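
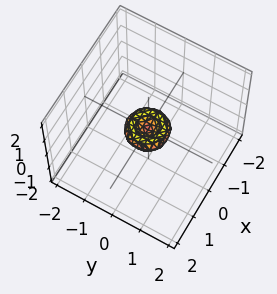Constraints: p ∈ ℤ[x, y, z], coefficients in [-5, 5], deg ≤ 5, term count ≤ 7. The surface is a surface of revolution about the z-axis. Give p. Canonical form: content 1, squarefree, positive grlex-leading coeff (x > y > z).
2*x^4 + 4*x^2*y^2 + 2*y^4 - x^2 - y^2 + 2*z^2

(a) Degree: a generic line meets the surface in up to 4 points, so deg p = 4.
(b) Symmetry: the z-axis is an axis of rotation, so x and y enter only as x² + y².
(c) Against the integer gridlines: it crosses the x-axis at the gridline x = 0; one z-axis crossing is at z = 0.
(d) Putting this together gives p.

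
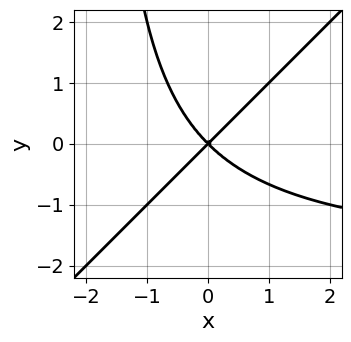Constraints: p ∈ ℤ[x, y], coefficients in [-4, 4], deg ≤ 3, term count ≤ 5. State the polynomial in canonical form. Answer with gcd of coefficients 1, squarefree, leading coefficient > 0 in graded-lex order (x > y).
(a) Degree: no degree-2 curve has this shape, so deg p = 3.
(b) Observable constraints: it meets the x-axis at x = 0 (among the integer gridlines); it crosses the y-axis at the gridline y = 0.
(c) Putting this together gives p.

x^2*y - x*y^2 + 2*x^2 - 2*y^2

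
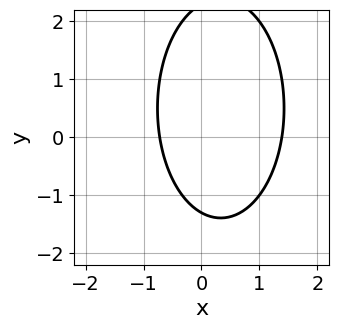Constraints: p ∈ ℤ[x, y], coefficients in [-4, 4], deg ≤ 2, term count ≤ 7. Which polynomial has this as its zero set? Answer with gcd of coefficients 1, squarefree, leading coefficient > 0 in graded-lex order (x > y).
(a) The degree is 2 — the shape is more complex than any degree-1 curve.
(b) The integer polynomial consistent with all of this is the stated p.

3*x^2 + y^2 - 2*x - y - 3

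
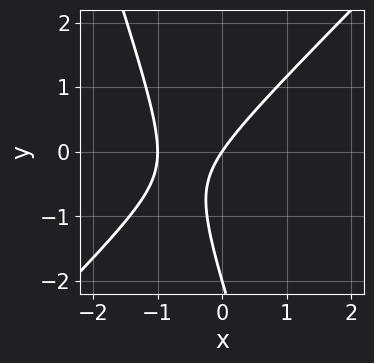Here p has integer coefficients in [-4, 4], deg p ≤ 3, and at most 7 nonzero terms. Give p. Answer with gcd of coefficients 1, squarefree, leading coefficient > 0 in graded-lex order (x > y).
(a) deg p = 2. No degree-1 curve has this shape.
(b) From the visible intercepts: the y-axis gridline crossings are at y ∈ {-2, 0}; the x-axis gridline crossings are at x ∈ {-1, 0}.
(c) Matching integer coefficients to the picture gives p.

3*x^2 - 2*x*y - y^2 + 3*x - 2*y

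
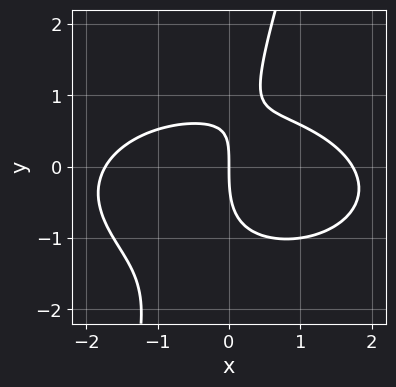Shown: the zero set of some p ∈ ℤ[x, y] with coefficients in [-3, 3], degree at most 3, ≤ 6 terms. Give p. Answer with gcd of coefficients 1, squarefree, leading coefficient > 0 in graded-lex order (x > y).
(a) Degree: no degree-2 curve has this shape, so deg p = 3.
(b) Against the integer gridlines: it meets the y-axis at y = 0 (among the integer gridlines); one x-axis crossing is at x = 0.
(c) The integer polynomial consistent with all of this is the stated p.

x^3 + 3*x*y^2 - y^3 + 2*x*y - 3*x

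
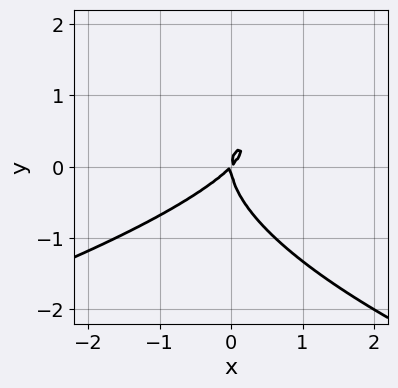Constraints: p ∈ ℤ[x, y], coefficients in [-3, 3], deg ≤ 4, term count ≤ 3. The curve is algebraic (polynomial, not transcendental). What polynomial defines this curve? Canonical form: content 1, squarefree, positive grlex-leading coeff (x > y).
1. Degree: no degree-2 curve has this shape, so deg p = 3.
2. Against the integer gridlines: it crosses the y-axis at the gridline y = 0; one x-axis crossing is at x = 0.
3. Together with the visible shape, these determine p as stated.

y^3 + x^2 - x*y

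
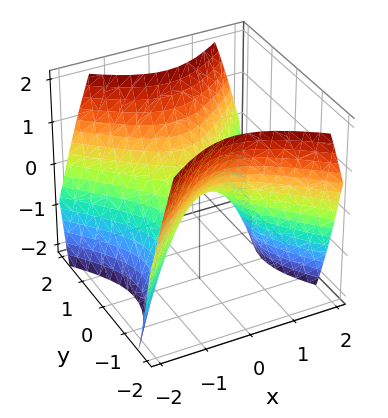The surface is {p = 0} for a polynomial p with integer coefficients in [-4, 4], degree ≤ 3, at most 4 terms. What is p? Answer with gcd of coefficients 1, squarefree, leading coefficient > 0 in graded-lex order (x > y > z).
deg p = 2. A saddle surface; a quadric.
Symmetries: it's symmetric under x → −x, forcing even powers of x; mirror symmetry y ↦ −y ⇒ only even powers of y.
Observable constraints: it crosses the x-axis at the gridline x = 0; it meets the y-axis at y = 0 (among the integer gridlines); one z-axis crossing is at z = 0.
Assembling these constraints gives the stated polynomial.

x^2 - y^2 + z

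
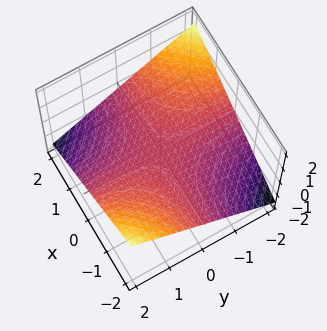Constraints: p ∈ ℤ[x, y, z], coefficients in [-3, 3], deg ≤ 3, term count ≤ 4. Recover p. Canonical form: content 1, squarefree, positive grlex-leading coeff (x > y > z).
(a) Degree: a hyperbolic paraboloid; a quadric, so deg p = 2.
(b) Observable constraints: every point of the x-axis in the box is on the surface; every point of the y-axis in the box is on the surface; it crosses the z-axis at the gridline z = 0.
(c) Matching integer coefficients to the picture gives p.

x*y + 3*z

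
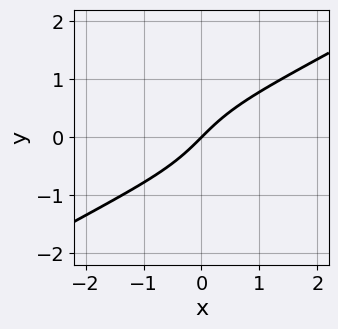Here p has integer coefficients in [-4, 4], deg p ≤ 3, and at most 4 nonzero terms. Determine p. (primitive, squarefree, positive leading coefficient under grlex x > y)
x^2*y - 3*y^3 + 3*x - 3*y

(a) deg p = 3. The shape is more complex than any degree-2 curve.
(b) Observable constraints: one x-axis crossing is at x = 0; one y-axis crossing is at y = 0.
(c) Matching integer coefficients to the picture gives p.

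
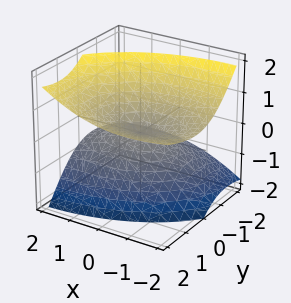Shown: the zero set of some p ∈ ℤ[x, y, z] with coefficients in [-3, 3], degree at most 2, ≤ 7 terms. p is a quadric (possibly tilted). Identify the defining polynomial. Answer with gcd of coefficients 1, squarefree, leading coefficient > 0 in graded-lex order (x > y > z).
x^2 + 2*x*z + 2*y^2 - 3*y*z - 3*z^2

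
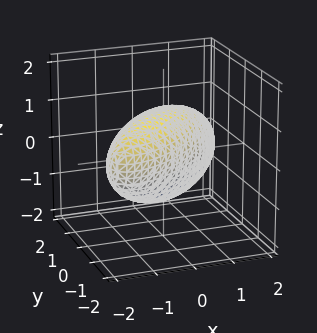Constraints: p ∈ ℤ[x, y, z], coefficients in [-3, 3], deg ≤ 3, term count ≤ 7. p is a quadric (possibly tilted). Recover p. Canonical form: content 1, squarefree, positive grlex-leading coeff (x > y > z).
2*x^2 - 3*x*y + 2*y^2 + y*z + 2*z^2 - 3

First, the degree is 2 — no degree-1 surface has this shape.
Finally, putting this together gives p.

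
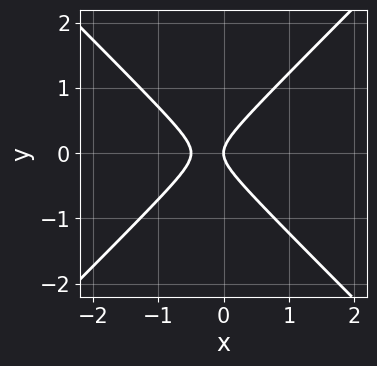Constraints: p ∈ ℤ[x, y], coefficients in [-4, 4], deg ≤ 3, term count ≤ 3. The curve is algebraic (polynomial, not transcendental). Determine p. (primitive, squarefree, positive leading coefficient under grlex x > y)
2*x^2 - 2*y^2 + x

1. deg p = 2. A generic line meets the curve in up to 2 points.
2. Symmetries: the y ↦ −y reflection is a symmetry, so y appears only in even powers.
3. From the visible intercepts: it crosses the y-axis at the gridline y = 0; one x-axis crossing is at x = 0.
4. Matching integer coefficients to the picture gives p.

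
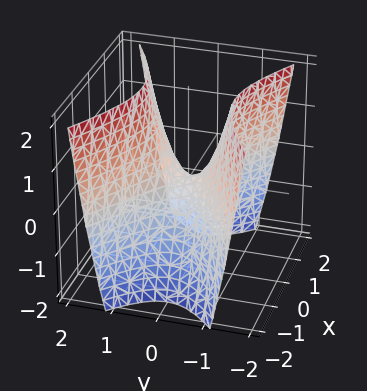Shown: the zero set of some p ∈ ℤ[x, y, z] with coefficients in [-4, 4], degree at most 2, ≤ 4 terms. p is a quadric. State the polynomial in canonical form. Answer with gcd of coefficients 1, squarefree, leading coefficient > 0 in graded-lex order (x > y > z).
(a) deg p = 2.
(b) Symmetries: it's symmetric under x → −x, forcing even powers of x; mirror symmetry y ↦ −y ⇒ only even powers of y.
(c) From the axis intercepts and sections: it crosses the z-axis at the gridline z = 0; it meets the y-axis at y = 0 (among the integer gridlines).
(d) Matching integer coefficients to the picture gives p.

x^2 - 2*y^2 + z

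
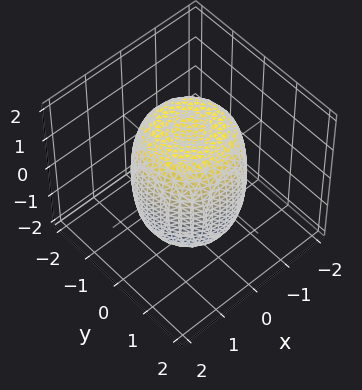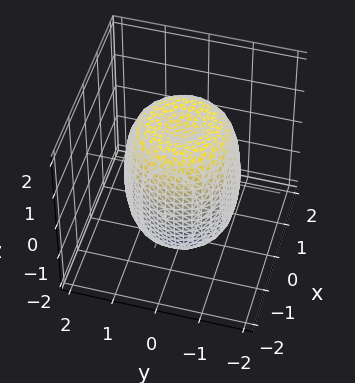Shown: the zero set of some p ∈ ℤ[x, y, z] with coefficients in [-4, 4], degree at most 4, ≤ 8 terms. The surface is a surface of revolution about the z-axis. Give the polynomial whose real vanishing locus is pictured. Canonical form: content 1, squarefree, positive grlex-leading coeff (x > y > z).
2*x^4 + 4*x^2*y^2 + 2*y^4 - 2*x^2 - 2*y^2 + z^2 - 2

First, deg p = 4. The shape is more complex than any degree-3 surface.
Next, symmetries: the z-axis is an axis of rotation, so x and y enter only as x² + y².
Then, reading off the gridlines: a circular section at z = 1 has radius between 1 and 2.
Finally, fitting integer coefficients to these (and the overall shape) gives p.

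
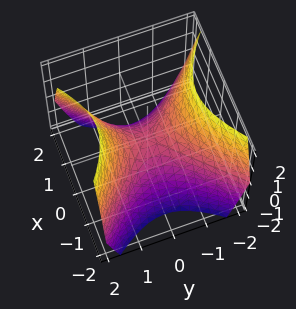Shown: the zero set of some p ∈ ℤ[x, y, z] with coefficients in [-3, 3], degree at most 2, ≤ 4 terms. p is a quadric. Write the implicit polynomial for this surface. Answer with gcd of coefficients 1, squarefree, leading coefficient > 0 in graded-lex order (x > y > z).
x^2 - y^2 + z

(a) The degree is 2 — a hyperbolic paraboloid; a quadric.
(b) Symmetries: the y ↦ −y reflection is a symmetry, so y appears only in even powers; mirror symmetry x ↦ −x ⇒ only even powers of x.
(c) Against the integer gridlines: it crosses the y-axis at the gridline y = 0; it crosses the z-axis at the gridline z = 0; it crosses the x-axis at the gridline x = 0.
(d) Solving for integer coefficients yields p as stated.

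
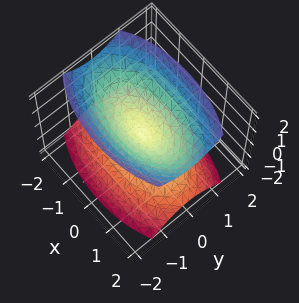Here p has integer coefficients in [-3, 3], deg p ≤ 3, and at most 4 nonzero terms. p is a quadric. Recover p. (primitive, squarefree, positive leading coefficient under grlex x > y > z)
(a) I count 2 distinct pieces.
(b) The degree is 2 — two nappes meeting at a single point; a quadric.
(c) Symmetries: it's symmetric under y → −y, forcing even powers of y; the z ↦ −z reflection is a symmetry, so z appears only in even powers; the x ↦ −x reflection is a symmetry, so x appears only in even powers.
(d) From the axis intercepts and sections: it meets the x-axis at x = 0 (among the integer gridlines); it crosses the y-axis at the gridline y = 0.
(e) Fitting integer coefficients to these (and the overall shape) gives p.

x^2 + 3*y^2 - 2*z^2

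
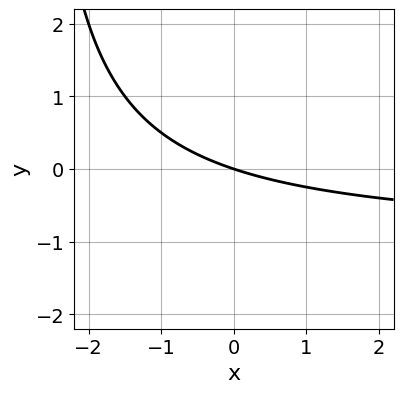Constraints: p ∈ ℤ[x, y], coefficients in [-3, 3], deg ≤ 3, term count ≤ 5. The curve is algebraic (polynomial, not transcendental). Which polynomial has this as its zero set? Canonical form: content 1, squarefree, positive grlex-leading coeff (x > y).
x*y + x + 3*y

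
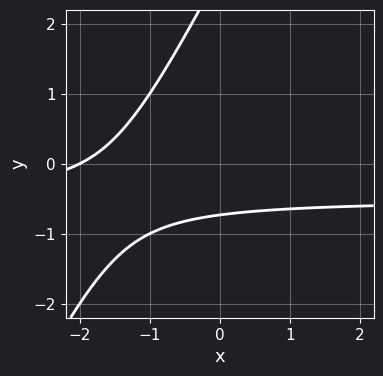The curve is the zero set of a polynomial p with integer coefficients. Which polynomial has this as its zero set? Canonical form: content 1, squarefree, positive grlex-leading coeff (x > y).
2*x*y - y^2 + x + 2*y + 2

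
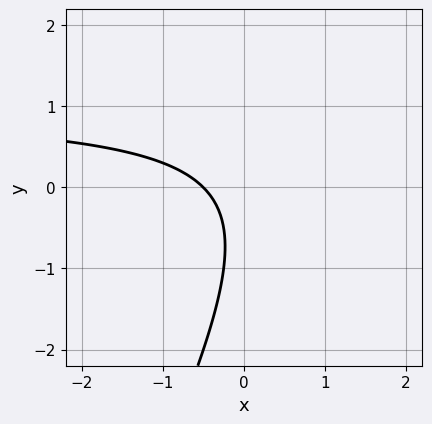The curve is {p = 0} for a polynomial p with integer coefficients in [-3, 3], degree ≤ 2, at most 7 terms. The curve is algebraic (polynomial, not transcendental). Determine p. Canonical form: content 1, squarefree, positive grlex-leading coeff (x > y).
1. The degree is 2 — a generic line meets the curve in up to 2 points.
2. From the axis intercepts and sections: no y-intercept at any integer in the box.
3. Fitting integer coefficients to these (and the overall shape) gives p.

2*x*y - y^2 - 2*x - y - 1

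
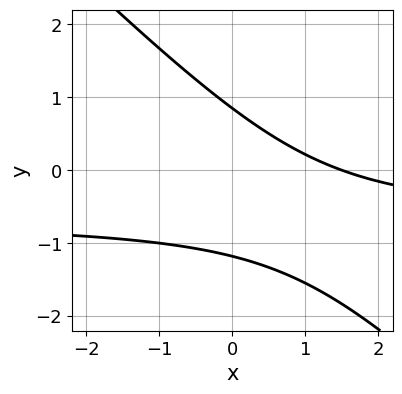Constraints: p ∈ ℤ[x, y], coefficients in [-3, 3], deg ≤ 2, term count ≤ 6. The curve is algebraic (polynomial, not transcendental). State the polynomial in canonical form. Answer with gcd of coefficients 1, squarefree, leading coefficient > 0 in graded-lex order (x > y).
First, degree: no degree-1 curve has this shape, so deg p = 2.
Finally, putting this together gives p.

3*x*y + 3*y^2 + 2*x + y - 3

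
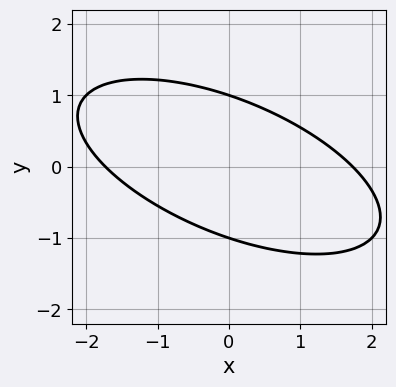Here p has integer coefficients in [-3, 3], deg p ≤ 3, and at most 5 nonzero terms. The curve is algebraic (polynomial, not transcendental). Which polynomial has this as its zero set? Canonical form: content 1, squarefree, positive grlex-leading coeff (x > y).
First, degree: the shape is more complex than any degree-1 curve, so deg p = 2.
Next, observable constraints: the y-axis gridline crossings are at y ∈ {-1, 1}.
Finally, these observations pin down the coefficients.

x^2 + 2*x*y + 3*y^2 - 3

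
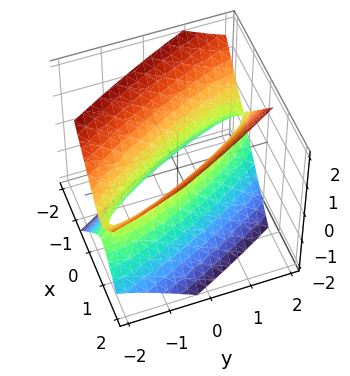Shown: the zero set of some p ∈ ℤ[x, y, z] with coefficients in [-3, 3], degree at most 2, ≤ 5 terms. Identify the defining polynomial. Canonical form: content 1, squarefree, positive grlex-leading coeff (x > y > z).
3*x^2 + 3*x*y + y^2 - 2*z^2 - 1

First, deg p = 2.
Next, observable constraints: the surface avoids every integer z-axis point in the box; among the integer gridlines, it crosses the y-axis at y ∈ {-1, 1}.
Finally, solving for integer coefficients yields p as stated.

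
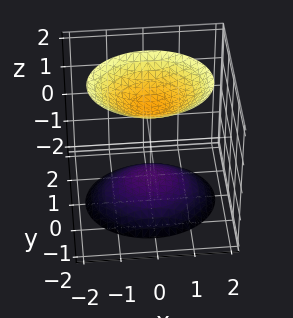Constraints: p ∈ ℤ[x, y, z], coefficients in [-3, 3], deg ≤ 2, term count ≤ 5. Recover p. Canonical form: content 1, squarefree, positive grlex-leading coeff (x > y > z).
First, I count 2 distinct pieces.
Then, the degree is 2 — two sheets facing apart; a quadric.
Next, symmetries: the z ↦ −z reflection is a symmetry, so z appears only in even powers; mirror symmetry y ↦ −y ⇒ only even powers of y; the x ↦ −x reflection is a symmetry, so x appears only in even powers.
Next, from the visible intercepts: no y-intercept at any integer in the box; the surface avoids every integer x-axis point in the box.
Finally, the integer polynomial consistent with all of this is the stated p.

2*x^2 + 3*y^2 - 2*z^2 + 3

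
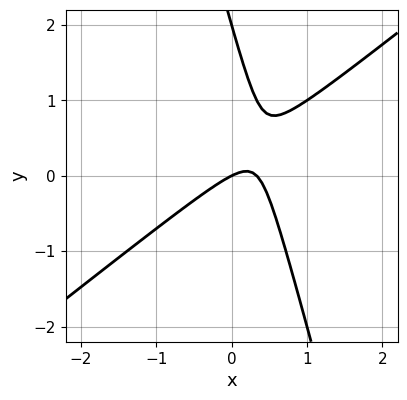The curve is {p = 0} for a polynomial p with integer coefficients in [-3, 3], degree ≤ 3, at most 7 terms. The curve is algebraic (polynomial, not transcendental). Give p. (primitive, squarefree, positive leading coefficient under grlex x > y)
3*x^2 - 3*x*y - y^2 - x + 2*y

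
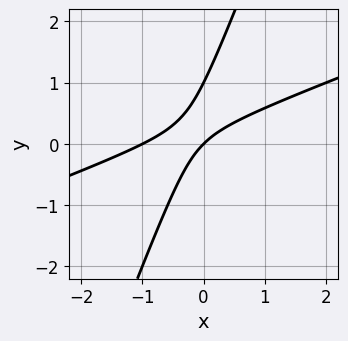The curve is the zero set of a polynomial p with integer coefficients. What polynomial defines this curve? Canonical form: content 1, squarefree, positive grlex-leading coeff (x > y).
First, degree: a generic line meets the curve in up to 2 points, so deg p = 2.
Next, from the axis intercepts and sections: the y-axis gridline crossings are at y ∈ {0, 1}; among the integer gridlines, it crosses the x-axis at x ∈ {-1, 0}.
Finally, matching integer coefficients to the picture gives p.

x^2 - 3*x*y + y^2 + x - y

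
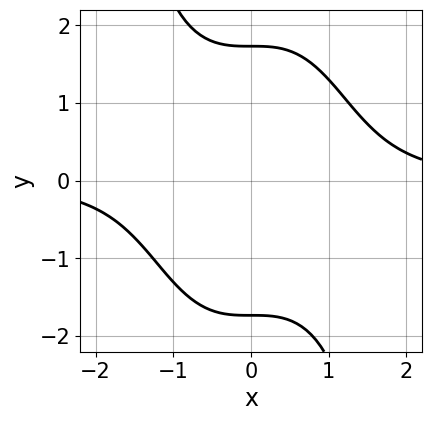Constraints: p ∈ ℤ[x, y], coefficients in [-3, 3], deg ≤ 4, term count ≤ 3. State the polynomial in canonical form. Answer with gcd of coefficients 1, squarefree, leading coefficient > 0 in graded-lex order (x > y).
First, deg p = 4.
Then, from the axis intercepts and sections: it misses every integer gridline on the x-axis.
Finally, these observations pin down the coefficients.

x^3*y + y^2 - 3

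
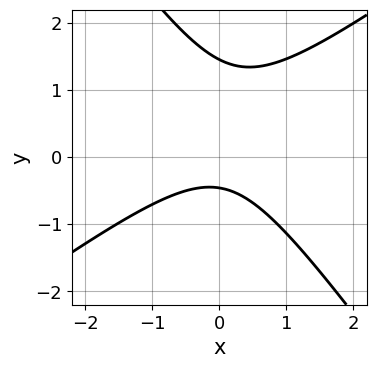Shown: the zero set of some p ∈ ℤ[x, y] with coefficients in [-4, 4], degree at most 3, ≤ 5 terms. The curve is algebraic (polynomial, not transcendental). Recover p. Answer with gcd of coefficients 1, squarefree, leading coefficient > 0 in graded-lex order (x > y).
First, deg p = 2. A generic line meets the curve in up to 2 points.
Next, checking where it meets the axes: the curve avoids every integer x-axis point in the box.
Finally, these observations pin down the coefficients.

3*x^2 - 2*x*y - 3*y^2 + 3*y + 2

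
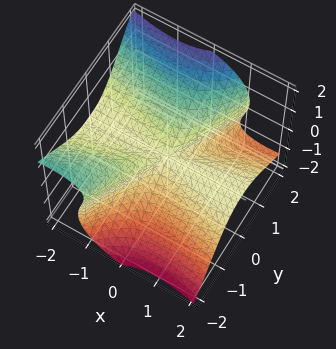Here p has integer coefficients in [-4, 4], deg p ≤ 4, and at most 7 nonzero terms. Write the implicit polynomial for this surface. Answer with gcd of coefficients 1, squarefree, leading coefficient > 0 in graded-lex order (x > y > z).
First, degree: the shape is more complex than any degree-2 surface, so deg p = 3.
Next, reading off the gridlines: it meets the z-axis at z = 0 (among the integer gridlines); it crosses the y-axis at the gridline y = 0.
Finally, these observations pin down the coefficients. Check: (1, 0, 0) on the x-axis lies on the surface, and p(1, 0, 0) = 0. ✓

2*x^2*z + 2*x*y^2 - y^3 - y^2*z + 2*z^3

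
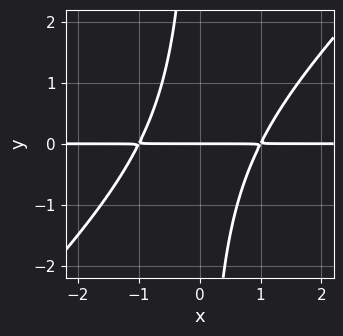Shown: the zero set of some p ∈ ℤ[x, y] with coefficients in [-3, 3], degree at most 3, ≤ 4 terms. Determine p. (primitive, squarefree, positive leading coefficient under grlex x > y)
x^2*y - x*y^2 - y

1. Degree: the shape is more complex than any degree-2 curve, so deg p = 3.
2. Reading off the gridlines: every point of the x-axis in the box is on the curve; one y-axis crossing is at y = 0.
3. Solving for integer coefficients yields p as stated.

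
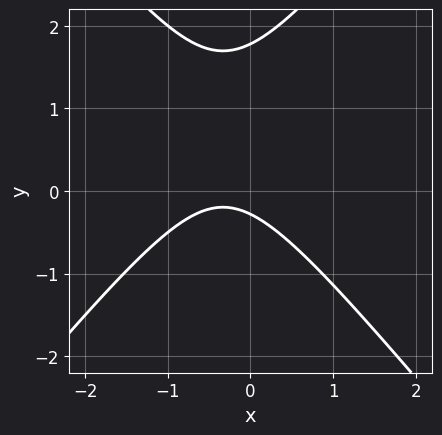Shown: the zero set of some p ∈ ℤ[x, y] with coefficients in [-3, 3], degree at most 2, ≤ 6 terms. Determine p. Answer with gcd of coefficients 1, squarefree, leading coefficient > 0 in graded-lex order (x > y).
1. The degree is 2 — no degree-1 curve has this shape.
2. Checking where it meets the axes: it misses every integer gridline on the x-axis.
3. Putting this together gives p.

3*x^2 - 2*y^2 + 2*x + 3*y + 1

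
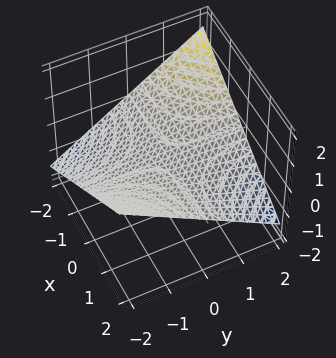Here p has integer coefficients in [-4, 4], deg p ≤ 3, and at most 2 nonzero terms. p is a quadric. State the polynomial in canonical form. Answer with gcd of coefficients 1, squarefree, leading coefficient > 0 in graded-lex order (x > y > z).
First, the degree is 2 — a hyperbolic paraboloid; a quadric.
Next, observable constraints: the visible x-axis segment lies entirely on the surface; the visible y-axis segment lies entirely on the surface; one z-axis crossing is at z = 0.
Finally, these observations pin down the coefficients.

x*y + 3*z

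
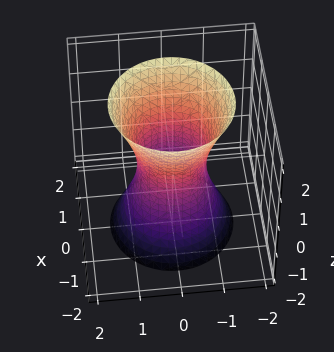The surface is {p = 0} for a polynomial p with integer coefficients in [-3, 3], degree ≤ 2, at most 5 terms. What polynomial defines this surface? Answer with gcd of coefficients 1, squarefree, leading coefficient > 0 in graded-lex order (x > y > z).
3*x^2 + 3*y^2 - z^2 - 2

(a) The degree is 2 — an hourglass — one-sheet hyperboloid; a quadric.
(b) Symmetries: rotational symmetry about the z-axis ⇒ p depends on x, y only through x² + y²; the z ↦ −z reflection is a symmetry, so z appears only in even powers.
(c) From the visible intercepts: the surface avoids every integer z-axis point in the box; a circular section at z = 1 has radius exactly 1.
(d) Fitting integer coefficients to these (and the overall shape) gives p.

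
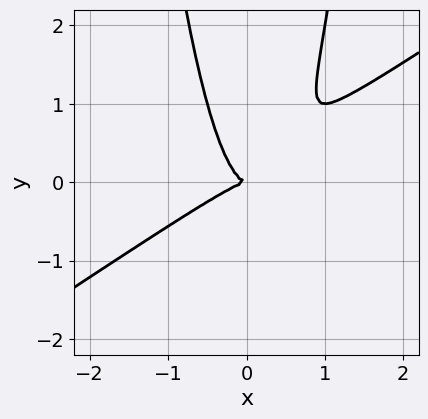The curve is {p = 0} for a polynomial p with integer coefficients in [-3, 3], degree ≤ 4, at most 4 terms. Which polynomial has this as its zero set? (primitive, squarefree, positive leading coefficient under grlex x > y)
2*x^3 - 3*x^2*y + y^2

First, deg p = 3. No degree-2 curve has this shape.
Then, observable constraints: it crosses the x-axis at the gridline x = 0; one y-axis crossing is at y = 0.
Finally, assembling these constraints gives the stated polynomial.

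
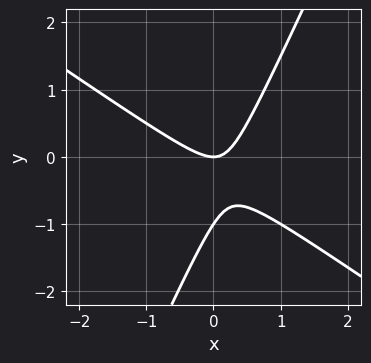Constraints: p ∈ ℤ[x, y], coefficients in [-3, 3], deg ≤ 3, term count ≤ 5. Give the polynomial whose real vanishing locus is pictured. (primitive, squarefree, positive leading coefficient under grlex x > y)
(a) The degree is 2 — the shape is more complex than any degree-1 curve.
(b) Observable constraints: the y-axis gridline crossings are at y ∈ {-1, 0}; one x-axis crossing is at x = 0.
(c) Together with the visible shape, these determine p as stated.

3*x^2 + 3*x*y - 2*y^2 - 2*y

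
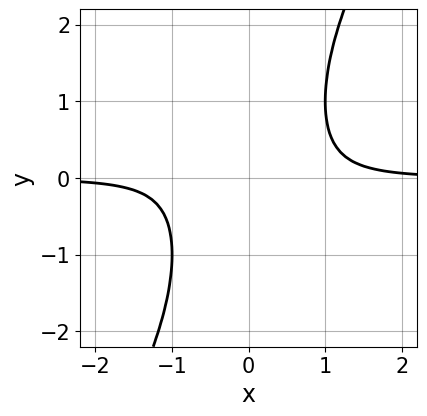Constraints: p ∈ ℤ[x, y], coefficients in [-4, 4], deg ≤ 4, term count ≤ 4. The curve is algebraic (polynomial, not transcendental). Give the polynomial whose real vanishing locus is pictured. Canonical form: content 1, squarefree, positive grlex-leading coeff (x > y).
2*x^3*y - x^2*y^2 - 1

First, the degree is 4 — a generic line meets the curve in up to 4 points.
Next, against the integer gridlines: no y-intercept at any integer in the box; it misses every integer gridline on the x-axis.
Finally, these observations pin down the coefficients.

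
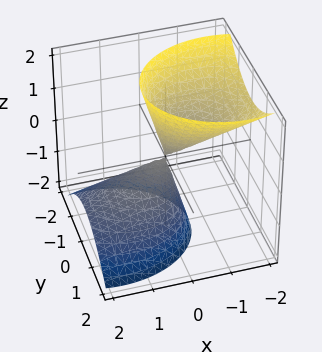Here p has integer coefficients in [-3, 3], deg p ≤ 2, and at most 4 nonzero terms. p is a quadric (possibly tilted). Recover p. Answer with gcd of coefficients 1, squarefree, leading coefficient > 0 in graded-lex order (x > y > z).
First, there are 2 components. Treating them together as one polynomial.
Next, the degree is 2 — the shape is more complex than any degree-1 surface.
Then, observable constraints: one z-axis crossing is at z = 0; one x-axis crossing is at x = 0.
Finally, putting this together gives p.

2*x^2 + 3*x*z + 3*y^2 - z^2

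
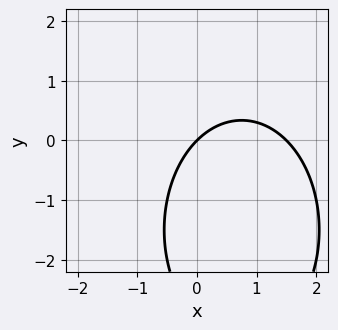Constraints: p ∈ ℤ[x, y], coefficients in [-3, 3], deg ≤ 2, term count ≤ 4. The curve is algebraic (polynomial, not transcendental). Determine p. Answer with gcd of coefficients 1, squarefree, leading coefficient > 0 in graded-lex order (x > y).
2*x^2 + y^2 - 3*x + 3*y

1. Degree: no degree-1 curve has this shape, so deg p = 2.
2. From the visible intercepts: one x-axis crossing is at x = 0; one y-axis crossing is at y = 0.
3. Solving for integer coefficients yields p as stated.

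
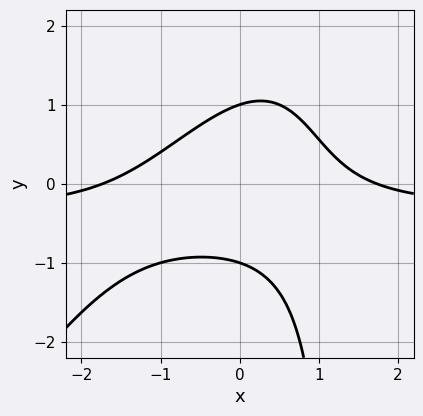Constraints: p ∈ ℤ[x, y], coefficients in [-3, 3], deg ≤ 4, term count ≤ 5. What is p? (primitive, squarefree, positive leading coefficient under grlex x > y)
3*x^2*y - 2*x*y^2 + x^2 + 3*y^2 - 3

1. The degree is 3 — a generic line meets the curve in up to 3 points.
2. From the visible intercepts: among the integer gridlines, it crosses the y-axis at y ∈ {-1, 1}.
3. Assembling these constraints gives the stated polynomial.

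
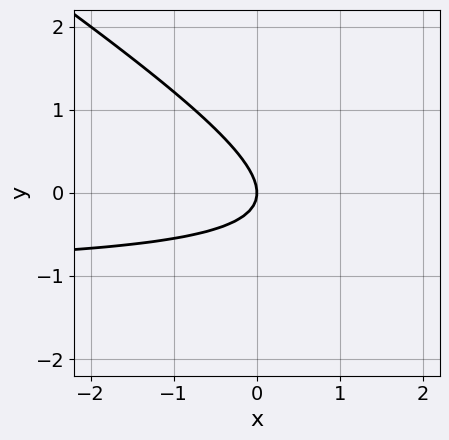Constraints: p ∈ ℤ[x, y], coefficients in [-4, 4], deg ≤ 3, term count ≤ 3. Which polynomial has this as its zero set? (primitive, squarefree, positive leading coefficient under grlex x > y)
2*x*y + 3*y^2 + 2*x

(a) deg p = 2.
(b) Against the integer gridlines: it crosses the x-axis at the gridline x = 0; it meets the y-axis at y = 0 (among the integer gridlines).
(c) Putting this together gives p.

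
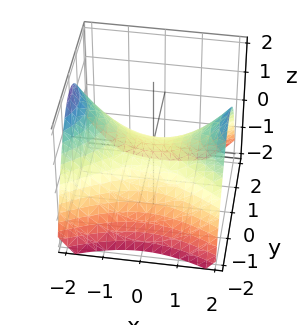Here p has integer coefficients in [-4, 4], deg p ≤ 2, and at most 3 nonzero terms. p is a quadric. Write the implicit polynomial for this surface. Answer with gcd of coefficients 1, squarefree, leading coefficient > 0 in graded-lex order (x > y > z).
x^2 - 2*y^2 - 3*z

1. Degree: a hyperbolic paraboloid; a quadric, so deg p = 2.
2. Symmetries: the x ↦ −x reflection is a symmetry, so x appears only in even powers; the y ↦ −y reflection is a symmetry, so y appears only in even powers.
3. Against the integer gridlines: it crosses the z-axis at the gridline z = 0; it meets the x-axis at x = 0 (among the integer gridlines).
4. Putting this together gives p.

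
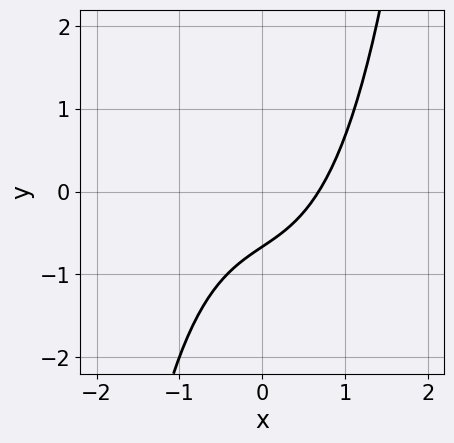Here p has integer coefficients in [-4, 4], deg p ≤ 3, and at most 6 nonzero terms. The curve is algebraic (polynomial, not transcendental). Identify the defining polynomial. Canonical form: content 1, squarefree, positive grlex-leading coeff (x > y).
1. deg p = 3. The shape is more complex than any degree-2 curve.
2. Putting this together gives p.

2*x^3 + 2*x - 3*y - 2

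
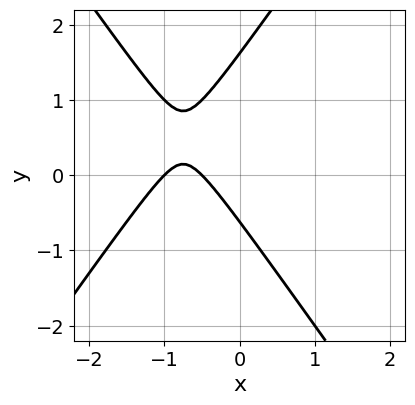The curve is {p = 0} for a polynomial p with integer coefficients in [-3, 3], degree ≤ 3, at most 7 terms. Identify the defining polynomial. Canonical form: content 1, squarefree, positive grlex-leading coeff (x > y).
2*x^2 - y^2 + 3*x + y + 1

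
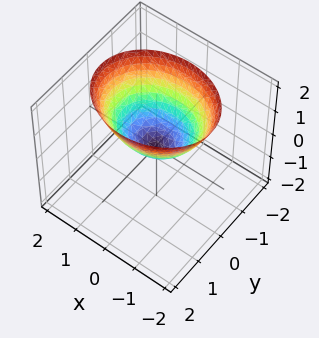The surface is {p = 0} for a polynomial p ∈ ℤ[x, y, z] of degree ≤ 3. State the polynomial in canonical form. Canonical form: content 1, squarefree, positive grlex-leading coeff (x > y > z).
2*x^2 + 3*y^2 - 3*z

The degree is 2 — a single bowl opening along one axis; a quadric.
Symmetries: it's symmetric under y → −y, forcing even powers of y; it's symmetric under x → −x, forcing even powers of x.
From the axis intercepts and sections: one z-axis crossing is at z = 0; it meets the x-axis at x = 0 (among the integer gridlines); it crosses the y-axis at the gridline y = 0.
Assembling these constraints gives the stated polynomial.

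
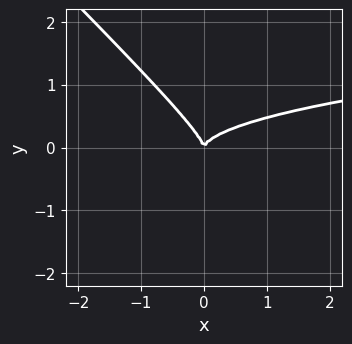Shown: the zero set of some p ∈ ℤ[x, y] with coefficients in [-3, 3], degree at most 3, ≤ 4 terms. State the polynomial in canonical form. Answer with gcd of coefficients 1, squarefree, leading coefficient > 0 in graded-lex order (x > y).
3*x*y^2 + 3*y^3 - x^2

deg p = 3.
From the visible intercepts: it crosses the x-axis at the gridline x = 0; one y-axis crossing is at y = 0.
Assembling these constraints gives the stated polynomial.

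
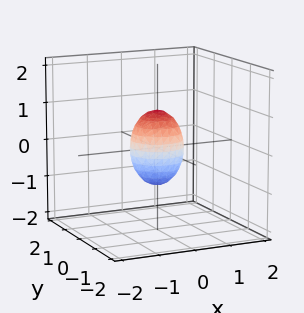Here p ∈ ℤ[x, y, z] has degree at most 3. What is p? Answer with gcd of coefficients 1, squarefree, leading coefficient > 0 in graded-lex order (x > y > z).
2*x^2 + 2*y^2 + z^2 - 1

Degree: a generic line meets the surface in up to 2 points, so deg p = 2.
By symmetry, the surface is invariant under rotation about z: p = q(x² + y², z).
Observable constraints: a circular section at z = 0 has radius between 0 and 1; the z-axis gridline crossings are at z ∈ {-1, 1}.
Fitting integer coefficients to these (and the overall shape) gives p.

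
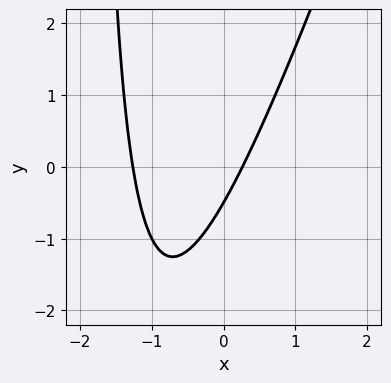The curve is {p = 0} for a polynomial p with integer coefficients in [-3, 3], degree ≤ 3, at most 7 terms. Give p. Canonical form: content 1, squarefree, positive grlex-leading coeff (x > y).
First, the degree is 2 — a generic line meets the curve in up to 2 points.
Finally, putting this together gives p.

3*x^2 - x*y + 3*x - 2*y - 1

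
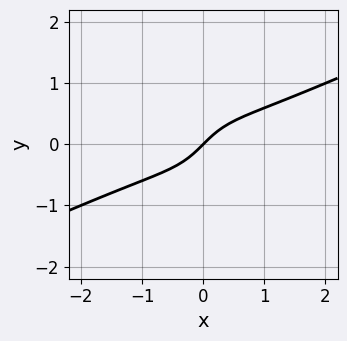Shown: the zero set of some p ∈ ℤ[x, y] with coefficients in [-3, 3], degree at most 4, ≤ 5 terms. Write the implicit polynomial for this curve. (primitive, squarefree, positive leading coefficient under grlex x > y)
x^3 - 2*x^2*y - y^3 + x - y

1. deg p = 3. A generic line meets the curve in up to 3 points.
2. From the visible intercepts: one y-axis crossing is at y = 0; one x-axis crossing is at x = 0.
3. Fitting integer coefficients to these (and the overall shape) gives p.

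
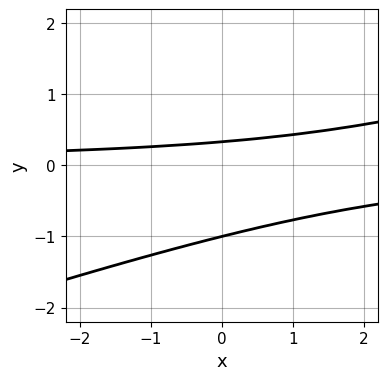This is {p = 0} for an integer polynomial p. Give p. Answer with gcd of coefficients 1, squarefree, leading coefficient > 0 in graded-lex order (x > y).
1. The degree is 2 — no degree-1 curve has this shape.
2. Against the integer gridlines: it meets the y-axis at y = -1 (among the integer gridlines); no x-intercept at any integer in the box.
3. Fitting integer coefficients to these (and the overall shape) gives p.

x*y - 3*y^2 - 2*y + 1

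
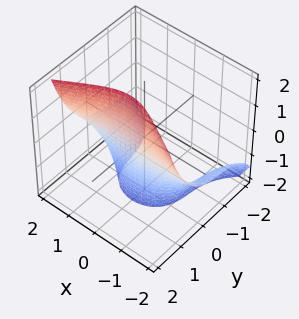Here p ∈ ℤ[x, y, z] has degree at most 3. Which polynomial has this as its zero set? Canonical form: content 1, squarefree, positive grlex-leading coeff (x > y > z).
x^2*z - y^3 - 2*y^2 - 2*y + 2

1. Degree: the shape is more complex than any degree-2 surface, so deg p = 3.
2. Reading off the gridlines: the surface avoids every integer z-axis point in the box; it misses every integer gridline on the x-axis.
3. Solving for integer coefficients yields p as stated.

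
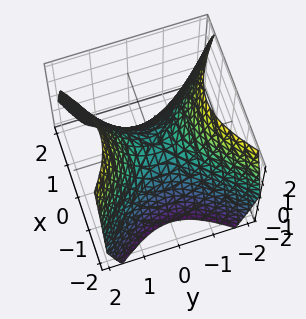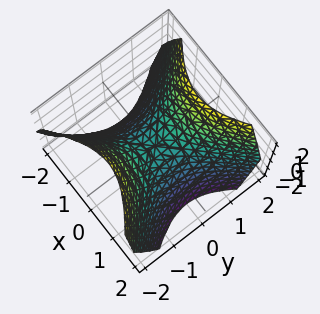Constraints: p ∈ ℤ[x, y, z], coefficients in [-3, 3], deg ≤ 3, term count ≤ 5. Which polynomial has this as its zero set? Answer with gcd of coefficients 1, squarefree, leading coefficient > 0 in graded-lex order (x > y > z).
1. deg p = 2.
2. Symmetries: mirror symmetry y ↦ −y ⇒ only even powers of y; mirror symmetry x ↦ −x ⇒ only even powers of x.
3. Observable constraints: it meets the z-axis at z = 0 (among the integer gridlines); one y-axis crossing is at y = 0; one x-axis crossing is at x = 0.
4. Fitting integer coefficients to these (and the overall shape) gives p.

x^2 - y^2 + z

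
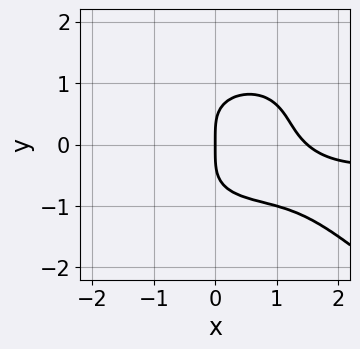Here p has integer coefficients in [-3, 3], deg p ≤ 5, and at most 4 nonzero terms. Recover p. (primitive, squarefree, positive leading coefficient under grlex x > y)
x^3*y + 2*y^4 + 2*x^2 - 3*x

(a) Degree: no degree-3 curve has this shape, so deg p = 4.
(b) Checking where it meets the axes: it meets the y-axis at y = 0 (among the integer gridlines); one x-axis crossing is at x = 0.
(c) The integer polynomial consistent with all of this is the stated p.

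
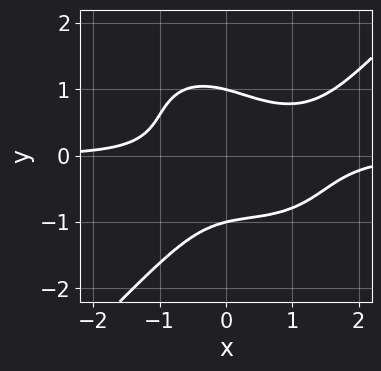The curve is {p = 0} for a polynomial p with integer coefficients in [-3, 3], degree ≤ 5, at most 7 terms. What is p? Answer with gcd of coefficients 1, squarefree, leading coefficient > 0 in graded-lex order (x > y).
The degree is 4 — a generic line meets the curve in up to 4 points.
Checking where it meets the axes: the curve avoids every integer x-axis point in the box; the y-axis gridline crossings are at y ∈ {-1, 1}.
The integer polynomial consistent with all of this is the stated p.

x^3*y - y^4 - x^2*y - x*y^2 + 1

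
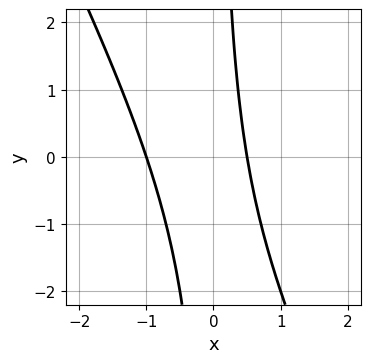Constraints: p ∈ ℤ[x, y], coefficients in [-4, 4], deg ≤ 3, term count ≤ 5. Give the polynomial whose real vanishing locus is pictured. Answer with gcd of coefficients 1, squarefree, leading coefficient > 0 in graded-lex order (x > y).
First, deg p = 2. No degree-1 curve has this shape.
Then, checking where it meets the axes: the curve avoids every integer y-axis point in the box; one x-axis crossing is at x = -1.
Finally, these observations pin down the coefficients.

2*x^2 + x*y + x - 1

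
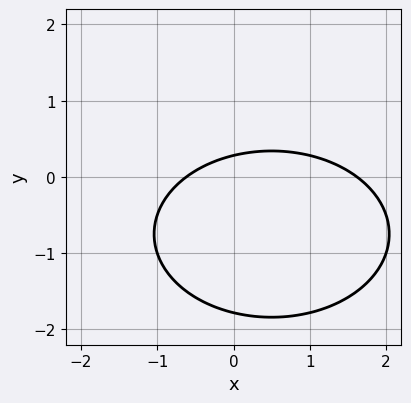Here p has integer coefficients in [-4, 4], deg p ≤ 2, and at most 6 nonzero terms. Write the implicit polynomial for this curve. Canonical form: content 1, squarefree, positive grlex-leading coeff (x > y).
x^2 + 2*y^2 - x + 3*y - 1

1. deg p = 2. The shape is more complex than any degree-1 curve.
2. Solving for integer coefficients yields p as stated.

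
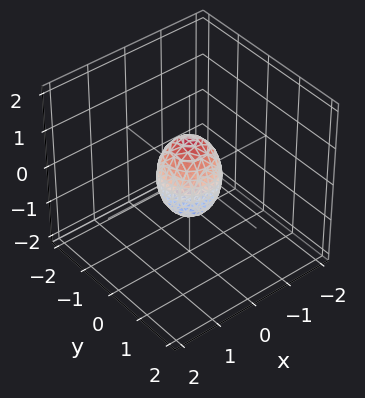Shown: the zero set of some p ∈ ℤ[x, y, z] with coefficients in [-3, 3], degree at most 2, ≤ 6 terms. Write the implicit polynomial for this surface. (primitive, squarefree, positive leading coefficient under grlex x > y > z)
First, deg p = 2. Bounded and convex; a quadric.
Next, symmetries: mirror symmetry z ↦ −z ⇒ only even powers of z; every cross-section ⟂ z is a circle, so x, y appear only via x² + y².
Next, from the axis intercepts and sections: a circular section at z = 0 has radius between 0 and 1; among the integer gridlines, it crosses the z-axis at z ∈ {-1, 1}.
Finally, solving for integer coefficients yields p as stated.

2*x^2 + 2*y^2 + z^2 - 1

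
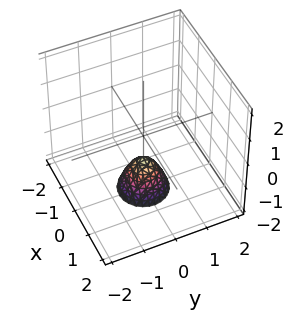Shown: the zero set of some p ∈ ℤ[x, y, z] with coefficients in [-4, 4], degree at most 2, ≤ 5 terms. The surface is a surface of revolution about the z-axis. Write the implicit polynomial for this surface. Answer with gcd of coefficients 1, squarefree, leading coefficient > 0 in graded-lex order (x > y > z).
2*x^2 + 2*y^2 + z + 1

1. The degree is 2 — the shape is more complex than any degree-1 surface.
2. Symmetries: every cross-section ⟂ z is a circle, so x, y appear only via x² + y².
3. Reading off the gridlines: it meets the z-axis at z = -1 (among the integer gridlines); a circular section at z = -2 has radius between 0 and 1; it misses every integer gridline on the y-axis.
4. Together with the visible shape, these determine p as stated.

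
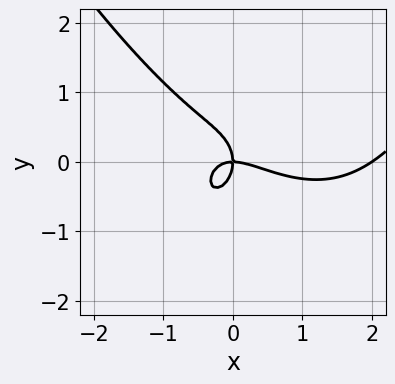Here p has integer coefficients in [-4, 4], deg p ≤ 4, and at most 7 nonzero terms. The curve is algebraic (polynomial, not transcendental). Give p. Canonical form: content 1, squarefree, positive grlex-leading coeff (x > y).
First, the degree is 4 — a generic line meets the curve in up to 4 points.
Next, from the visible intercepts: it crosses the y-axis at the gridline y = 0; the x-axis gridline crossings are at x ∈ {0, 2}.
Finally, matching integer coefficients to the picture gives p.

x^4 - 2*x^3 - 2*x^2*y - 2*y^3 - 2*x*y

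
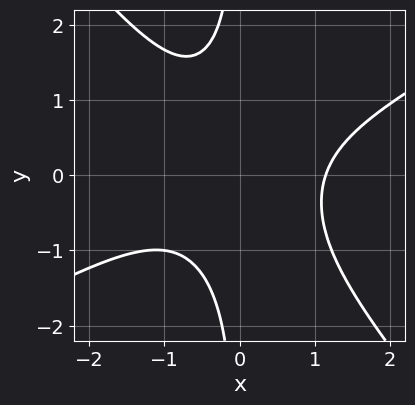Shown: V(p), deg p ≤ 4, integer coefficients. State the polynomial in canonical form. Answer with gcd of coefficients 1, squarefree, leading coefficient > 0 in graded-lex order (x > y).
1. deg p = 3. The shape is more complex than any degree-2 curve.
2. From the axis intercepts and sections: it misses every integer gridline on the y-axis.
3. Matching integer coefficients to the picture gives p.

2*x^3 - 2*x^2*y - 3*x*y^2 - 3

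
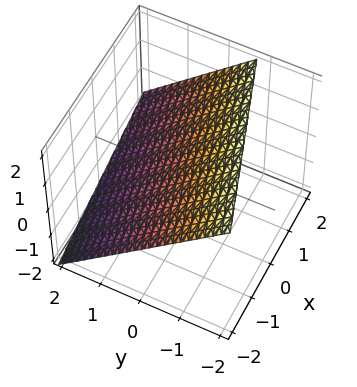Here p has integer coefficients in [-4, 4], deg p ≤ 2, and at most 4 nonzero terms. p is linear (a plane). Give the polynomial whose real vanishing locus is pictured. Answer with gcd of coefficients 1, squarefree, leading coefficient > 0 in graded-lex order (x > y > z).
First, degree: the surface is flat (a plane), so deg p = 1.
Next, against the integer gridlines: it crosses the x-axis at the gridline x = -2.
Finally, matching integer coefficients to the picture gives p.

x - 3*y - 3*z + 2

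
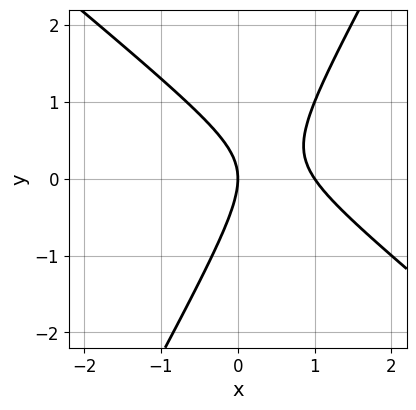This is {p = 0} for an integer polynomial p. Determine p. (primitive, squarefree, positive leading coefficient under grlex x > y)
3*x^2 + 2*x*y - 2*y^2 - 3*x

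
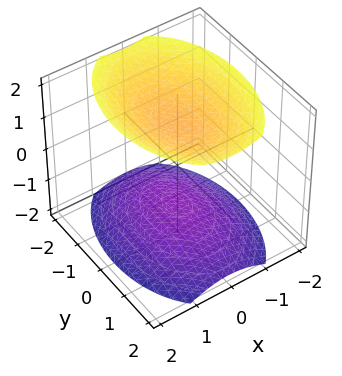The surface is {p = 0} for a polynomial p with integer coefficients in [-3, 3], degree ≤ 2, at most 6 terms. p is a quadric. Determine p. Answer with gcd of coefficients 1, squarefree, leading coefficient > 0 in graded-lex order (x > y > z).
The picture has 2 separate pieces.
deg p = 2.
Symmetries: mirror symmetry x ↦ −x ⇒ only even powers of x; it's symmetric under y → −y, forcing even powers of y; the z ↦ −z reflection is a symmetry, so z appears only in even powers.
From the visible intercepts: the surface avoids every integer y-axis point in the box; it misses every integer gridline on the x-axis.
Solving for integer coefficients yields p as stated.

2*x^2 + y^2 - 2*z^2 + 3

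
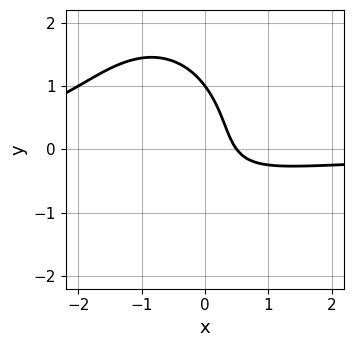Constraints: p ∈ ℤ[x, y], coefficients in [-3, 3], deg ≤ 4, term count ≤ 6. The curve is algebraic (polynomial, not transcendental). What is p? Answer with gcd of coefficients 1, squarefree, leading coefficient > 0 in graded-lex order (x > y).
2*x^2*y + y^3 + 2*x*y + 2*x - 1

deg p = 3.
Against the integer gridlines: it crosses the y-axis at the gridline y = 1.
These observations pin down the coefficients.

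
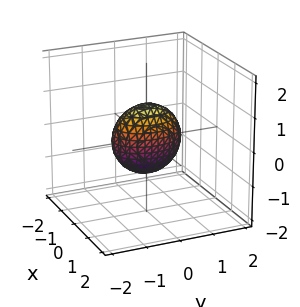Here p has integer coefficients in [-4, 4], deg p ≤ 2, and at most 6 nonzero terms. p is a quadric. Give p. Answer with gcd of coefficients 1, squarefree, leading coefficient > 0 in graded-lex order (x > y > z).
deg p = 2. A closed, bounded, convex surface; a quadric.
Symmetries: the x ↦ −x reflection is a symmetry, so x appears only in even powers; the z ↦ −z reflection is a symmetry, so z appears only in even powers; it's symmetric under y → −y, forcing even powers of y.
Observable constraints: among the integer gridlines, it crosses the z-axis at z ∈ {-1, 1}; the y-axis gridline crossings are at y ∈ {-1, 1}.
These observations pin down the coefficients.

2*x^2 + y^2 + z^2 - 1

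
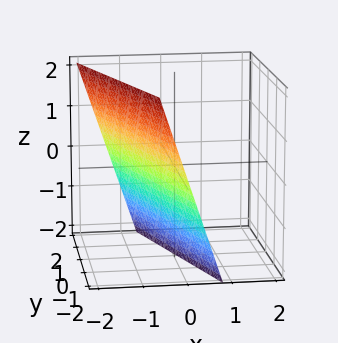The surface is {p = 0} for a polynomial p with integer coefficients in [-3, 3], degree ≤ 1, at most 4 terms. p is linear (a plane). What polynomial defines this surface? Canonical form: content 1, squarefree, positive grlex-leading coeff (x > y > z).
Degree: every cross-section is a straight line — this is a plane, so deg p = 1.
From the visible intercepts: it crosses the z-axis at the gridline z = -2; it crosses the y-axis at the gridline y = -2.
Matching integer coefficients to the picture gives p.

3*x + y + z + 2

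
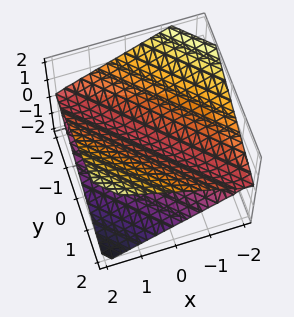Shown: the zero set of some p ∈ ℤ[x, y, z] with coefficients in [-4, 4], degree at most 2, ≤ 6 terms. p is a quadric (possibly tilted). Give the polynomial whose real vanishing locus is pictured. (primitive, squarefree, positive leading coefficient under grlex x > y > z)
First, the picture has 2 separate pieces. They look like related sheets of one shape, so recover p as a whole.
Then, degree: no degree-1 surface has this shape, so deg p = 2.
Next, from the axis intercepts and sections: it meets the y-axis at y = 0 (among the integer gridlines); one z-axis crossing is at z = 0; one x-axis crossing is at x = 0.
Finally, together with the visible shape, these determine p as stated.

x^2 + 2*x*y + y^2 - 3*z^2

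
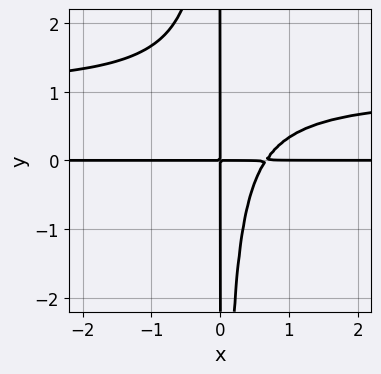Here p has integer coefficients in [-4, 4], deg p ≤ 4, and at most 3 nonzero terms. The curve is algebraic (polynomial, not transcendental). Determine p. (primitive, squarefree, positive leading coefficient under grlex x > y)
3*x^2*y^2 - 3*x^2*y + 2*x*y

First, deg p = 4. The shape is more complex than any degree-3 curve.
Then, checking where it meets the axes: the visible x-axis segment lies entirely on the curve; the visible y-axis segment lies entirely on the curve.
Finally, matching integer coefficients to the picture gives p.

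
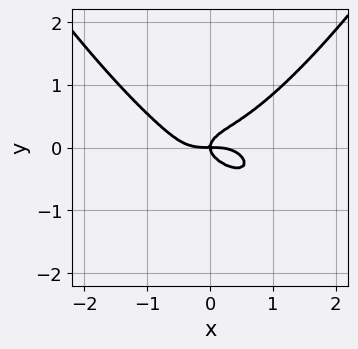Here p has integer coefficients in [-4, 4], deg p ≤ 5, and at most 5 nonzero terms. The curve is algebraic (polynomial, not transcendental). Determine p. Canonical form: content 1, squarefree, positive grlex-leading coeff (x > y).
(a) The degree is 4 — a generic line meets the curve in up to 4 points.
(b) Reading off the gridlines: one y-axis crossing is at y = 0; it meets the x-axis at x = 0 (among the integer gridlines).
(c) Together with the visible shape, these determine p as stated.

x^4 - 3*y^3 + x*y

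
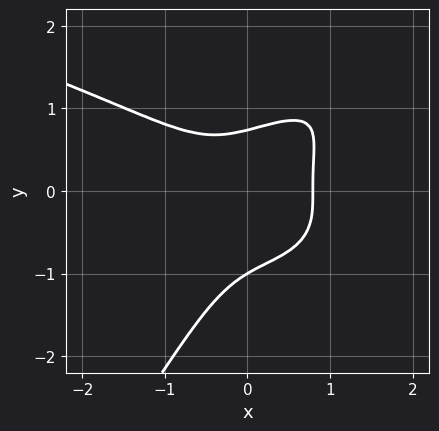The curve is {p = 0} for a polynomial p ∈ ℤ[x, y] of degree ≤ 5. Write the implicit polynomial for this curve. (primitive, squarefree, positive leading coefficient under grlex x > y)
3*x*y^3 - 2*y^4 - 2*x^3 - y^3 + 1

Degree: no degree-3 curve has this shape, so deg p = 4.
From the axis intercepts and sections: it meets the y-axis at y = -1 (among the integer gridlines).
Fitting integer coefficients to these (and the overall shape) gives p.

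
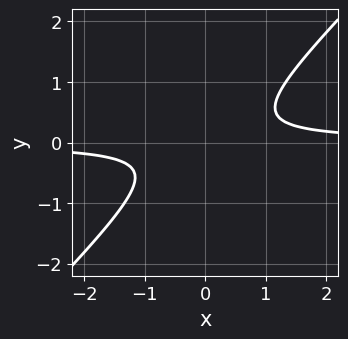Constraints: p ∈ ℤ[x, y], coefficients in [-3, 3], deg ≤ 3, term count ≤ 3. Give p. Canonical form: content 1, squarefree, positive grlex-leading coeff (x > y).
3*x*y - 3*y^2 - 1

The degree is 2 — no degree-1 curve has this shape.
Reading off the gridlines: it misses every integer gridline on the y-axis; no x-intercept at any integer in the box.
Putting this together gives p.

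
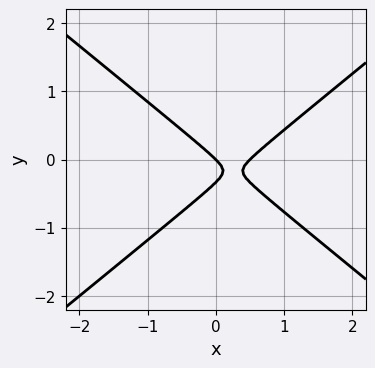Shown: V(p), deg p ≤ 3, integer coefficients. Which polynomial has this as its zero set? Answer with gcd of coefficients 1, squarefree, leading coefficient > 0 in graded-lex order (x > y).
deg p = 2. The shape is more complex than any degree-1 curve.
From the axis intercepts and sections: it crosses the x-axis at the gridline x = 0; it meets the y-axis at y = 0 (among the integer gridlines).
Matching integer coefficients to the picture gives p.

2*x^2 - 3*y^2 - x - y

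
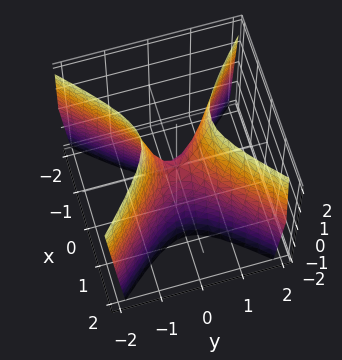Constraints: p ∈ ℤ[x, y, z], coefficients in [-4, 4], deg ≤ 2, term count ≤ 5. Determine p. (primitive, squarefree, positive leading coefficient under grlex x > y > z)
1. deg p = 2.
2. Symmetries: mirror symmetry y ↦ −y ⇒ only even powers of y; mirror symmetry x ↦ −x ⇒ only even powers of x.
3. Observable constraints: it meets the z-axis at z = 0 (among the integer gridlines); one x-axis crossing is at x = 0; one y-axis crossing is at y = 0.
4. These observations pin down the coefficients.

3*x^2 - 3*y^2 + z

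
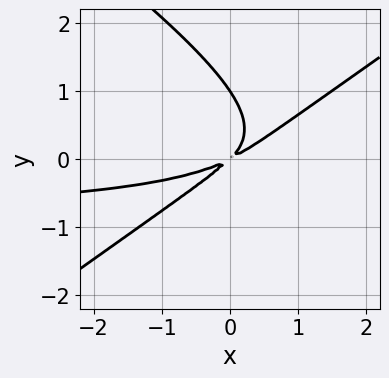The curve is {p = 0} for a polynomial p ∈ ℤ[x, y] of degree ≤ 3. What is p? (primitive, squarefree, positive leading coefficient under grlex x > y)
x^2*y - 2*y^3 + x^2 - 3*x*y + 2*y^2

First, the degree is 3 — no degree-2 curve has this shape.
Then, reading off the gridlines: it crosses the y-axis at the gridline y = 1.
Finally, assembling these constraints gives the stated polynomial.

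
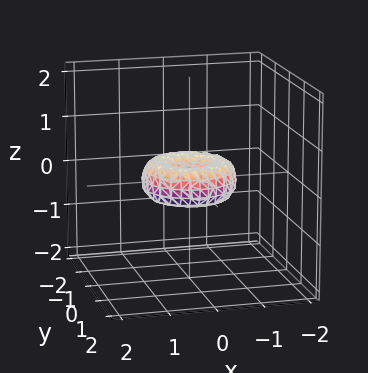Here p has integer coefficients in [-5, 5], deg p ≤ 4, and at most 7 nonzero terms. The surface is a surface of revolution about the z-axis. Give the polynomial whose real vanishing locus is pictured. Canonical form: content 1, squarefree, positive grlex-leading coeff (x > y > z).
(a) Degree: the shape is more complex than any degree-3 surface, so deg p = 4.
(b) By symmetry, the z-axis is an axis of rotation, so x and y enter only as x² + y².
(c) Checking where it meets the axes: a circular section at z = 0 has radius exactly 1; one z-axis crossing is at z = 0; among the integer gridlines, it crosses the x-axis at x ∈ {-1, 0, 1}.
(d) These observations pin down the coefficients. Check: (0, -1, 0) on the y-axis lies on the surface, and p(0, -1, 0) = 0. ✓

2*x^4 + 4*x^2*y^2 + 2*y^4 - 2*x^2 - 2*y^2 + 3*z^2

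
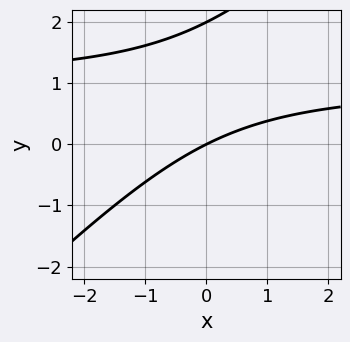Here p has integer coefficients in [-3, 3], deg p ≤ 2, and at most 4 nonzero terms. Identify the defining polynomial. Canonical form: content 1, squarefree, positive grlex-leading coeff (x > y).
x*y - y^2 - x + 2*y

(a) deg p = 2. No degree-1 curve has this shape.
(b) Reading off the gridlines: it crosses the x-axis at the gridline x = 0; among the integer gridlines, it crosses the y-axis at y ∈ {0, 2}.
(c) Solving for integer coefficients yields p as stated.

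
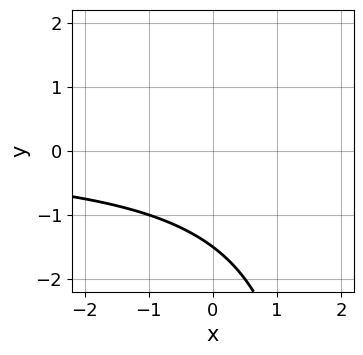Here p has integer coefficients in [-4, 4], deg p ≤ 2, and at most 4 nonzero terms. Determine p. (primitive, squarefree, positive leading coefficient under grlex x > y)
(a) deg p = 2. The shape is more complex than any degree-1 curve.
(b) Observable constraints: no x-intercept at any integer in the box.
(c) Assembling these constraints gives the stated polynomial.

x*y - 2*y - 3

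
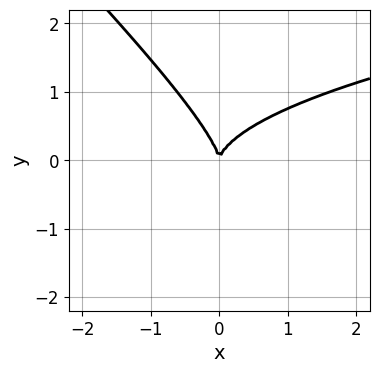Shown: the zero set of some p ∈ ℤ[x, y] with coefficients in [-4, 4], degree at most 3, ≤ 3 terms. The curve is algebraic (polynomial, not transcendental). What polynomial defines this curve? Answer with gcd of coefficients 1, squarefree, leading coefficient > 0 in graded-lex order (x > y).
(a) Degree: a generic line meets the curve in up to 3 points, so deg p = 3.
(b) Checking where it meets the axes: it meets the y-axis at y = 0 (among the integer gridlines); one x-axis crossing is at x = 0.
(c) Solving for integer coefficients yields p as stated.

x*y^2 + y^3 - x^2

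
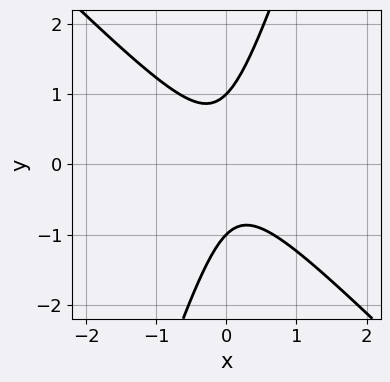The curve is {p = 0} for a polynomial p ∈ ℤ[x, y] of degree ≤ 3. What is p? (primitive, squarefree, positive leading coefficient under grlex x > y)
Degree: no degree-1 curve has this shape, so deg p = 2.
Checking where it meets the axes: it misses every integer gridline on the x-axis; the y-axis gridline crossings are at y ∈ {-1, 1}.
Fitting integer coefficients to these (and the overall shape) gives p.

3*x^2 + 2*x*y - y^2 + 1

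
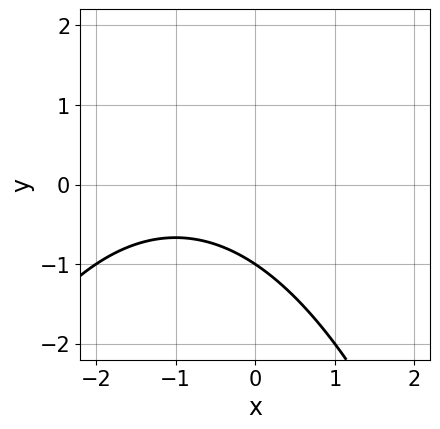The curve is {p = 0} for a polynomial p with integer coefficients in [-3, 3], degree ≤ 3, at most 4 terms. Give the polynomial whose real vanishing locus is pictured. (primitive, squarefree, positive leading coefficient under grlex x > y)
(a) The degree is 2 — no degree-1 curve has this shape.
(b) From the axis intercepts and sections: one y-axis crossing is at y = -1; the curve avoids every integer x-axis point in the box.
(c) Together with the visible shape, these determine p as stated.

x^2 + 2*x + 3*y + 3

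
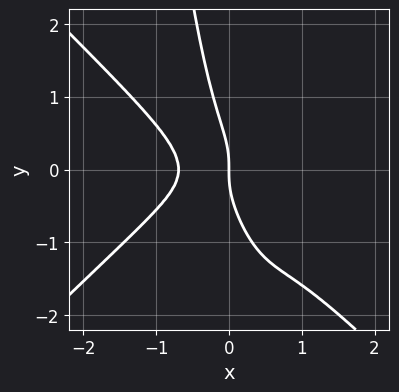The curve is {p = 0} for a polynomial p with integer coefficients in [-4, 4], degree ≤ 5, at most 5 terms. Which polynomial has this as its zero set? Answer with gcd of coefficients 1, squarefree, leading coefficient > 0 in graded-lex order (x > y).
1. The degree is 4 — no degree-3 curve has this shape.
2. Reading off the gridlines: one x-axis crossing is at x = 0; one y-axis crossing is at y = 0.
3. Putting this together gives p.

3*x^4 - 3*x^2*y^2 + 3*x*y^2 + y^3 + x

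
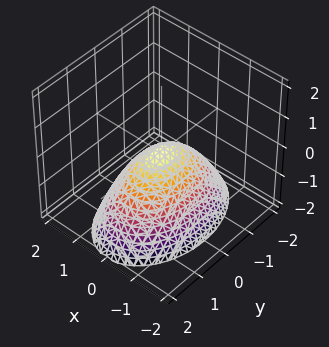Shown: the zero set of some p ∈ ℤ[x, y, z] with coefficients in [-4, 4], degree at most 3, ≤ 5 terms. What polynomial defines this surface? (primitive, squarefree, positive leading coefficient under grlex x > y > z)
2*x^2 + y^2 + 2*z

1. The degree is 2 — a single bowl opening along one axis; a quadric.
2. Symmetries: the x ↦ −x reflection is a symmetry, so x appears only in even powers; it's symmetric under y → −y, forcing even powers of y.
3. Observable constraints: it crosses the y-axis at the gridline y = 0; one z-axis crossing is at z = 0; it crosses the x-axis at the gridline x = 0.
4. Together with the visible shape, these determine p as stated.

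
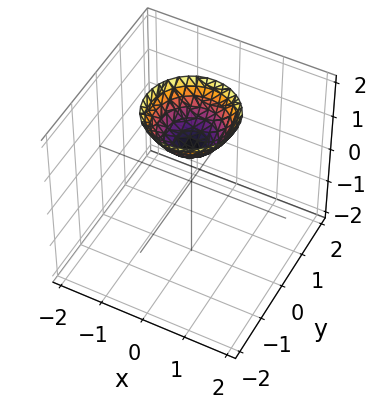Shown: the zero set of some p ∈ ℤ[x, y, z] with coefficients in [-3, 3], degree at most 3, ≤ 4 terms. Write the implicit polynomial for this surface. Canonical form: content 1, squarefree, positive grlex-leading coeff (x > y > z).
x^2 + y^2 - z + 1

deg p = 2. A generic line meets the surface in up to 2 points.
Symmetry: every cross-section ⟂ z is a circle, so x, y appear only via x² + y².
Checking where it meets the axes: no y-intercept at any integer in the box; a circular section at z = 2 has radius exactly 1.
The integer polynomial consistent with all of this is the stated p. Check: (0, 0, 1) on the z-axis lies on the surface, and p(0, 0, 1) = 0. ✓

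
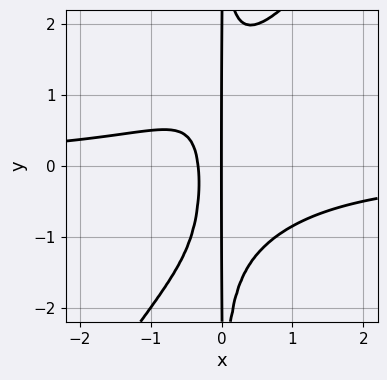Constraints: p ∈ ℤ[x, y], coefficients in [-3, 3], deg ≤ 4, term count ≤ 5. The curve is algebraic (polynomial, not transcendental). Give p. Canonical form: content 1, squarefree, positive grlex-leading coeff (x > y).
3*x^3*y - 2*x^2*y^2 + 3*x^2 + x

deg p = 4.
Observable constraints: it crosses the x-axis at the gridline x = 0; every point of the y-axis in the box is on the curve.
Matching integer coefficients to the picture gives p.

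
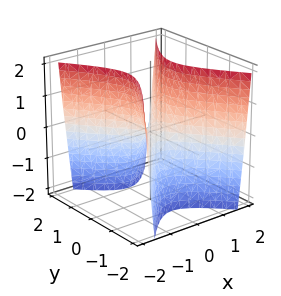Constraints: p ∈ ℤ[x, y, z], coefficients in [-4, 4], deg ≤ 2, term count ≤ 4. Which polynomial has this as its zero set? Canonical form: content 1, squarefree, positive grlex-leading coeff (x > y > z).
1. deg p = 2.
2. Symmetries: the x ↦ −x reflection is a symmetry, so x appears only in even powers; it's symmetric under y → −y, forcing even powers of y.
3. Checking where it meets the axes: it crosses the x-axis at the gridline x = 0; it crosses the z-axis at the gridline z = 0.
4. The integer polynomial consistent with all of this is the stated p.

3*x^2 - 2*y^2 - z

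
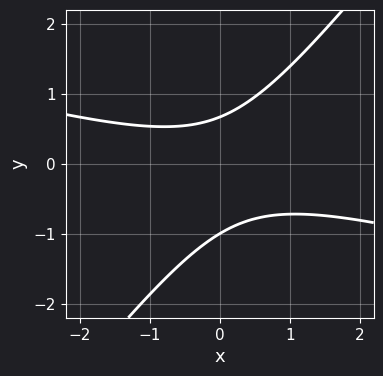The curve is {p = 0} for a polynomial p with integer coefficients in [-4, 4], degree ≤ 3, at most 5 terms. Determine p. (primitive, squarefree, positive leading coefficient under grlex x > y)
x^2 + 3*x*y - 3*y^2 - y + 2

1. Degree: no degree-1 curve has this shape, so deg p = 2.
2. From the visible intercepts: one y-axis crossing is at y = -1; it misses every integer gridline on the x-axis.
3. The integer polynomial consistent with all of this is the stated p.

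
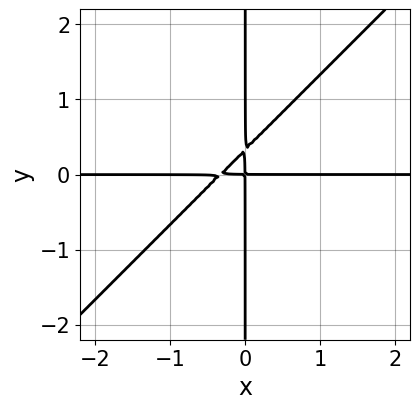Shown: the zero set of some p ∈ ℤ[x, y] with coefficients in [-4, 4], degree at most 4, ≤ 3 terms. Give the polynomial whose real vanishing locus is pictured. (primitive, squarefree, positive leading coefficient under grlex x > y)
3*x^2*y - 3*x*y^2 + x*y

First, deg p = 3. A generic line meets the curve in up to 3 points.
Next, checking where it meets the axes: the visible x-axis segment lies entirely on the curve; every point of the y-axis in the box is on the curve.
Finally, putting this together gives p.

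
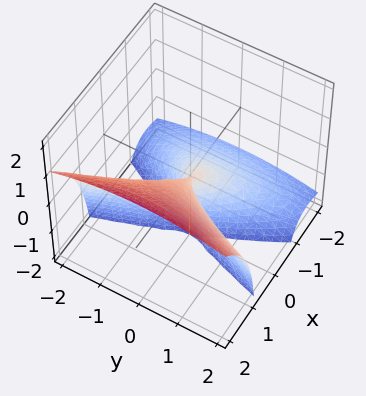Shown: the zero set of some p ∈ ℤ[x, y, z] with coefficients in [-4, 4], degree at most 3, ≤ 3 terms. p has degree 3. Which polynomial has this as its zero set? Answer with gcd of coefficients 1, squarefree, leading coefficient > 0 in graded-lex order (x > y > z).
1. The degree is 3 — no degree-2 surface has this shape.
2. Reading off the gridlines: it crosses the x-axis at the gridline x = 0; every point of the z-axis in the box is on the surface; it meets the y-axis at y = 0 (among the integer gridlines).
3. The integer polynomial consistent with all of this is the stated p.

2*x^3 - 3*x^2*z - y^2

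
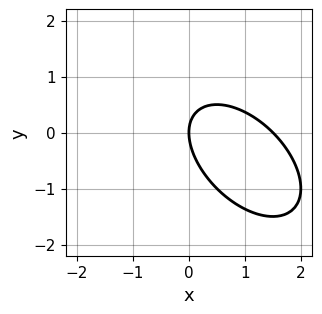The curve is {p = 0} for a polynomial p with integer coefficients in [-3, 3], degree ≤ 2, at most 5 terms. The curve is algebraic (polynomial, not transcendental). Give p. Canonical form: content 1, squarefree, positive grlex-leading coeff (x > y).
(a) Degree: the shape is more complex than any degree-1 curve, so deg p = 2.
(b) From the visible intercepts: it crosses the x-axis at the gridline x = 0; it crosses the y-axis at the gridline y = 0.
(c) Assembling these constraints gives the stated polynomial.

2*x^2 + 2*x*y + 2*y^2 - 3*x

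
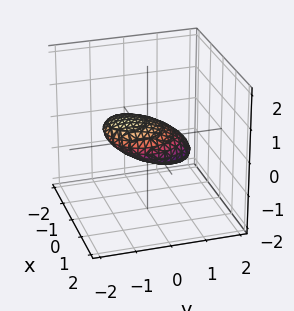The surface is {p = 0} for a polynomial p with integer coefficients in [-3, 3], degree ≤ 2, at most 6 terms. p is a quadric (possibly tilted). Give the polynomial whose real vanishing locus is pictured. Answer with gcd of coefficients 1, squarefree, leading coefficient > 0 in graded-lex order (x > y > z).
x^2 + y^2 + 2*y*z + 3*z^2 - 1

Degree: no degree-1 surface has this shape, so deg p = 2.
Checking where it meets the axes: the y-axis gridline crossings are at y ∈ {-1, 1}; among the integer gridlines, it crosses the x-axis at x ∈ {-1, 1}.
Fitting integer coefficients to these (and the overall shape) gives p.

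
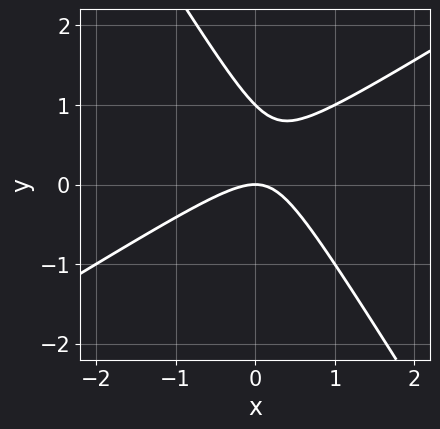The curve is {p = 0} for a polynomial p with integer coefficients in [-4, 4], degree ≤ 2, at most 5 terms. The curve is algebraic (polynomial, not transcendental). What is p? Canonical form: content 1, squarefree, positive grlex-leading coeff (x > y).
x^2 - x*y - y^2 + y

First, deg p = 2. The shape is more complex than any degree-1 curve.
Then, against the integer gridlines: the y-axis gridline crossings are at y ∈ {0, 1}; it meets the x-axis at x = 0 (among the integer gridlines).
Finally, the integer polynomial consistent with all of this is the stated p.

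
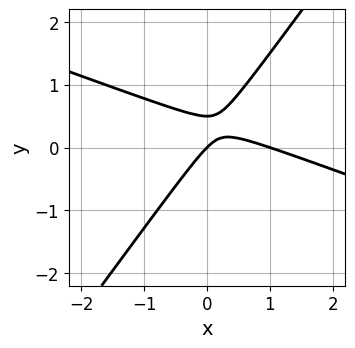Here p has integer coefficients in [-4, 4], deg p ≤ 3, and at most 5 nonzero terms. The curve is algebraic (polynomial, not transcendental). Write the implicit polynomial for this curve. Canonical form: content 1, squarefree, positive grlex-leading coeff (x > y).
x^2 + 2*x*y - 2*y^2 - x + y

deg p = 2. A generic line meets the curve in up to 2 points.
Against the integer gridlines: one y-axis crossing is at y = 0; among the integer gridlines, it crosses the x-axis at x ∈ {0, 1}.
Assembling these constraints gives the stated polynomial.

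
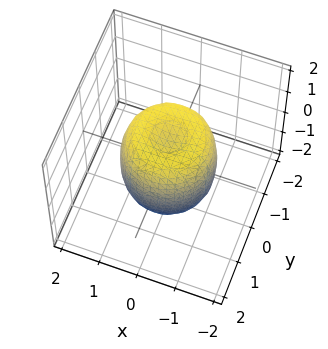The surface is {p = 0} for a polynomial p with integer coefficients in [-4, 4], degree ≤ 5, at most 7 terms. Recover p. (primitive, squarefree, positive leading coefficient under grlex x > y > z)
2*x^4 + 4*x^2*y^2 + 2*y^4 - 2*x^2 - 2*y^2 + z^2 - 1

First, the degree is 4 — no degree-3 surface has this shape.
Then, symmetries: rotational symmetry about the z-axis ⇒ p depends on x, y only through x² + y².
Next, reading off the gridlines: a circular section at z = -1 has radius exactly 1; among the integer gridlines, it crosses the z-axis at z ∈ {-1, 1}.
Finally, matching integer coefficients to the picture gives p.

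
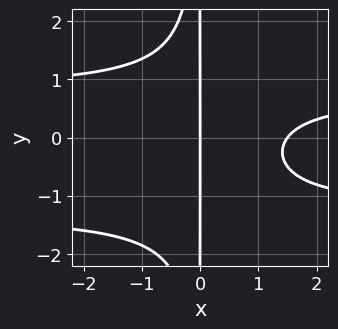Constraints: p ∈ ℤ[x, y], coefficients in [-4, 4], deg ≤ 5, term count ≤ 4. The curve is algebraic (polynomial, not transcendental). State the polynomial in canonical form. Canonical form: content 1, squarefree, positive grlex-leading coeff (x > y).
2*x^2*y^2 + x^2*y - 2*x^2 + 3*x

(a) The degree is 4 — a generic line meets the curve in up to 4 points.
(b) From the visible intercepts: every point of the y-axis in the box is on the curve; it meets the x-axis at x = 0 (among the integer gridlines).
(c) Together with the visible shape, these determine p as stated.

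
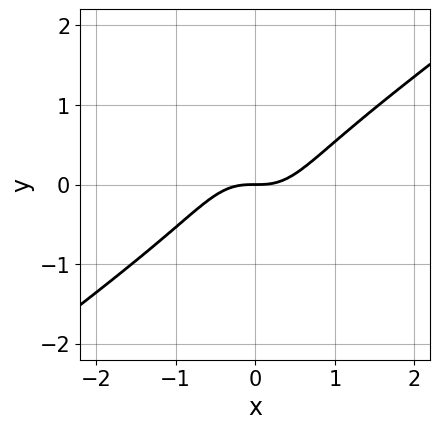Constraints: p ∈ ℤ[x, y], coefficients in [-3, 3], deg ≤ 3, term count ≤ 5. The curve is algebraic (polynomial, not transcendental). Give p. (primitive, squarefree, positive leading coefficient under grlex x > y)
1. deg p = 3.
2. Against the integer gridlines: it crosses the x-axis at the gridline x = 0; it crosses the y-axis at the gridline y = 0.
3. Together with the visible shape, these determine p as stated.

3*x^3 - 3*x^2*y - 2*y^3 - 2*y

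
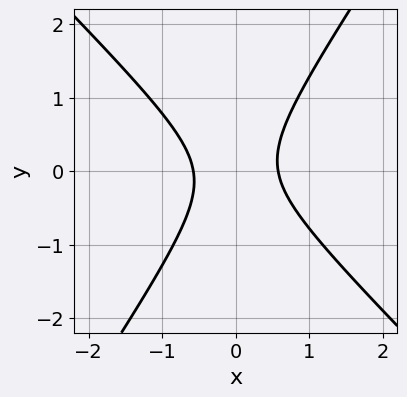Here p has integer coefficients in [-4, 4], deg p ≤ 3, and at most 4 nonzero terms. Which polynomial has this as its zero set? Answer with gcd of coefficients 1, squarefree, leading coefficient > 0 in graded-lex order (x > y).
3*x^2 + x*y - 2*y^2 - 1

deg p = 2. No degree-1 curve has this shape.
Against the integer gridlines: no y-intercept at any integer in the box.
The integer polynomial consistent with all of this is the stated p.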